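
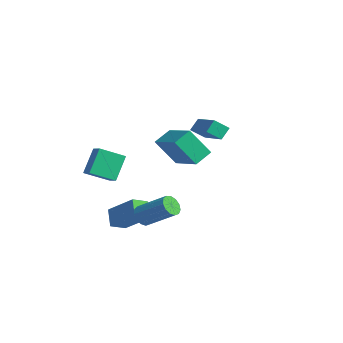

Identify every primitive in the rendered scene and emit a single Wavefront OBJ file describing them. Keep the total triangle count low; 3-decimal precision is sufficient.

v 0.085 -2.841 -2.968
v 0.12 -3.754 -2.562
v 1.577 -2.229 -1.719
v 1.611 -3.142 -1.312
v 0.869 -3.158 -3.748
v 0.903 -4.071 -3.341
v 2.36 -2.546 -2.498
v 2.395 -3.459 -2.092
v -3.565 -3.225 -1.546
v -4.1 -2.303 -0.158
v -3.146 -1.86 -2.291
v -3.681 -0.938 -0.903
v -2.759 -3.282 -1.197
v -3.294 -2.36 0.191
v -2.34 -1.917 -1.942
v -2.875 -0.995 -0.554
v 2.875 -3.281 -1.909
v 3.16 -3.034 -2.451
v 4.509 -2.133 -1.333
v 4.225 -2.379 -0.791
v 2.905 -2.785 -2.344
v 4.254 -1.884 -1.226
v 2.641 -2.694 -2.099
v 3.99 -1.793 -0.981
v 2.451 -2.788 -1.793
v 3.8 -1.887 -0.676
v 2.396 -3.039 -1.524
v 3.745 -2.138 -0.407
v 2.493 -3.367 -1.378
v 3.842 -2.466 -0.26
v 2.712 -3.667 -1.399
v 4.061 -2.766 -0.282
v 2.982 -3.844 -1.583
v 4.331 -2.943 -0.465
v 3.219 -3.843 -1.87
v 4.568 -2.942 -0.752
v 3.346 -3.663 -2.169
v 4.696 -2.762 -1.052
v 3.324 -3.361 -2.386
v 4.674 -2.46 -1.268
v -3.087 3.172 0.373
v -3.247 3.776 1.022
v -2.778 3.937 -0.261
v -2.938 4.54 0.388
v -1.042 2.94 1.092
v -1.202 3.543 1.741
v -0.733 3.704 0.458
v -0.893 4.308 1.107
v 2.232 -1.006 2.512
v 2.039 0.004 3.048
v 0.199 -0.992 1.753
v 0.006 0.018 2.289
v 2.814 -0.078 0.971
v 2.621 0.932 1.507
v 0.781 -0.064 0.212
v 0.588 0.946 0.748
f 2 4 1
f 5 2 1
f 1 4 3
f 3 5 1
f 2 8 4
f 6 2 5
f 6 8 2
f 4 8 3
f 7 5 3
f 3 8 7
f 7 6 5
f 8 6 7
f 10 12 9
f 13 10 9
f 9 12 11
f 11 13 9
f 10 16 12
f 14 10 13
f 14 16 10
f 12 16 11
f 15 13 11
f 11 16 15
f 15 14 13
f 16 14 15
f 18 17 21
f 18 21 19
f 19 21 22
f 19 22 20
f 21 17 23
f 21 23 22
f 22 23 24
f 22 24 20
f 23 17 25
f 23 25 24
f 24 25 26
f 24 26 20
f 25 17 27
f 25 27 26
f 26 27 28
f 26 28 20
f 27 17 29
f 27 29 28
f 28 29 30
f 28 30 20
f 29 17 31
f 29 31 30
f 30 31 32
f 30 32 20
f 31 17 33
f 31 33 32
f 32 33 34
f 32 34 20
f 33 17 35
f 33 35 34
f 34 35 36
f 34 36 20
f 35 17 37
f 35 37 36
f 36 37 38
f 36 38 20
f 37 17 39
f 37 39 38
f 38 39 40
f 38 40 20
f 39 17 18
f 39 18 40
f 40 18 19
f 40 19 20
f 42 44 41
f 45 42 41
f 41 44 43
f 43 45 41
f 42 48 44
f 46 42 45
f 46 48 42
f 44 48 43
f 47 45 43
f 43 48 47
f 47 46 45
f 48 46 47
f 50 52 49
f 53 50 49
f 49 52 51
f 51 53 49
f 50 56 52
f 54 50 53
f 54 56 50
f 52 56 51
f 55 53 51
f 51 56 55
f 55 54 53
f 56 54 55



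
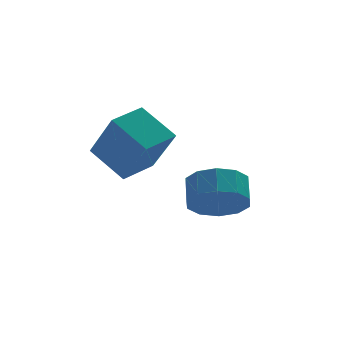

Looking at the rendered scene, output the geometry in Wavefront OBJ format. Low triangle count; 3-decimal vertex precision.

v -3.687 -3.636 -0.843
v -3.263 -4.757 0.695
v -4.481 -2.713 0.05
v -4.057 -3.834 1.588
v -2.643 -2.946 -0.628
v -2.219 -4.067 0.91
v -3.437 -2.023 0.265
v -3.013 -3.144 1.803
v -0.684 -3.112 -2.31
v 0.032 -2.772 -2.903
v 0.2 -2.008 -2.264
v -0.516 -2.348 -1.67
v -0.495 -2.513 -3.075
v -0.327 -1.749 -2.436
v -1.094 -2.483 -2.954
v -0.926 -1.719 -2.315
v -1.536 -2.693 -2.587
v -1.369 -1.929 -1.948
v -1.653 -3.063 -2.114
v -1.486 -2.299 -1.475
v -1.4 -3.452 -1.716
v -1.232 -2.688 -1.077
v -0.873 -3.711 -1.544
v -0.705 -2.947 -0.905
v -0.274 -3.741 -1.665
v -0.106 -2.977 -1.026
v 0.169 -3.531 -2.032
v 0.336 -2.767 -1.393
v 0.286 -3.161 -2.505
v 0.453 -2.397 -1.866
f 2 4 1
f 5 2 1
f 1 4 3
f 3 5 1
f 2 8 4
f 6 2 5
f 6 8 2
f 4 8 3
f 7 5 3
f 3 8 7
f 7 6 5
f 8 6 7
f 10 9 13
f 10 13 11
f 11 13 14
f 11 14 12
f 13 9 15
f 13 15 14
f 14 15 16
f 14 16 12
f 15 9 17
f 15 17 16
f 16 17 18
f 16 18 12
f 17 9 19
f 17 19 18
f 18 19 20
f 18 20 12
f 19 9 21
f 19 21 20
f 20 21 22
f 20 22 12
f 21 9 23
f 21 23 22
f 22 23 24
f 22 24 12
f 23 9 25
f 23 25 24
f 24 25 26
f 24 26 12
f 25 9 27
f 25 27 26
f 26 27 28
f 26 28 12
f 27 9 29
f 27 29 28
f 28 29 30
f 28 30 12
f 29 9 10
f 29 10 30
f 30 10 11
f 30 11 12



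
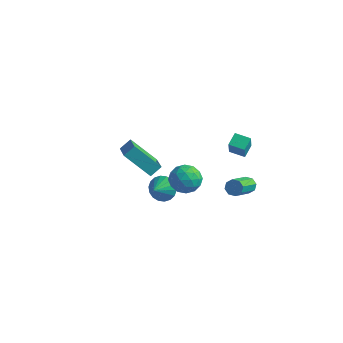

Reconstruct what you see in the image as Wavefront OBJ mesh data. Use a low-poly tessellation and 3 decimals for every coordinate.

v -2.001 2.069 -2.343
v -1.184 1.872 -2.958
v -1.656 0.688 -1.442
v -0.839 0.491 -2.057
v -0.82 1.309 -1.413
v -1.034 2.162 -1.97
v -1.806 0.398 -2.43
v -2.02 1.251 -2.987
v -1.064 0.839 -3.012
v -0.455 1.402 -2.383
v -2.385 1.158 -2.017
v -1.776 1.721 -1.388
v -1.623 2.091 -2.73
v -1.217 0.469 -1.67
v -1.206 0.949 -1.292
v -0.726 0.833 -1.653
v -1.534 2.262 -2.149
v -1.054 2.146 -2.51
v -0.84 1.815 -1.602
v -1.786 0.414 -1.89
v -1.306 0.298 -2.251
v -2.114 1.727 -2.747
v -1.634 1.611 -3.108
v -2 0.745 -2.798
v -1.072 1.369 -3.123
v -0.869 0.557 -2.593
v -1.438 0.502 -2.812
v -1.563 1.004 -3.14
v -0.714 1.699 -2.753
v -0.511 0.888 -2.224
v -0.5 1.369 -1.845
v -0.626 1.87 -2.172
v -0.644 1.092 -2.785
v -2.329 1.672 -2.176
v -2.126 0.861 -1.647
v -2.214 0.69 -2.228
v -2.34 1.191 -2.555
v -1.971 2.003 -1.807
v -1.768 1.191 -1.277
v -1.277 1.556 -1.26
v -1.402 2.058 -1.588
v -2.196 1.468 -1.615
v -0.098 3.768 -0.804
v 0.225 3.197 0.364
v -0.2 4.578 -0.381
v 0.123 4.007 0.788
v 0.857 3.973 -0.968
v 1.18 3.402 0.201
v 0.755 4.783 -0.544
v 1.078 4.212 0.624
v 0.839 4.323 -3.774
v 1.346 4.508 -3.56
v 1.527 2.802 -2.513
v 1.021 2.617 -2.726
v 1.001 4.627 -3.307
v 1.183 2.921 -2.26
v 0.562 4.568 -3.327
v 0.743 2.862 -2.28
v 0.285 4.365 -3.609
v 0.466 2.659 -2.562
v 0.333 4.138 -3.987
v 0.514 2.432 -2.94
v 0.677 4.019 -4.24
v 0.859 2.313 -3.193
v 1.117 4.078 -4.22
v 1.298 2.372 -3.173
v 1.394 4.281 -3.938
v 1.575 2.575 -2.891
v -3.139 1.43 -4.021
v -2.251 1.391 -4.215
v -3.061 0.43 -3.459
v -2.258 1.589 -3.862
v -2.439 1.755 -3.54
v -2.758 1.858 -3.314
v -3.154 1.875 -3.227
v -3.546 1.804 -3.298
v -3.858 1.659 -3.512
v -4.028 1.469 -3.827
v -4.021 1.271 -4.18
v -3.84 1.105 -4.502
v -3.52 1.003 -4.728
v -3.125 0.985 -4.815
v -2.733 1.056 -4.744
v -2.421 1.201 -4.53
v -2.553 -3.351 3.068
v -1.331 -4.633 3.908
v -2.27 -2.753 3.57
v -1.048 -4.035 4.409
v -1.132 -2.885 1.711
v 0.09 -4.167 2.55
v -0.849 -2.287 2.212
v 0.373 -3.569 3.052
f 1 38 17
f 38 12 41
f 17 41 6
f 38 41 17
f 1 17 13
f 17 6 18
f 13 18 2
f 17 18 13
f 1 13 22
f 13 2 23
f 22 23 8
f 13 23 22
f 1 22 34
f 22 8 37
f 34 37 11
f 22 37 34
f 1 34 38
f 34 11 42
f 38 42 12
f 34 42 38
f 2 18 29
f 18 6 32
f 29 32 10
f 18 32 29
f 6 41 19
f 41 12 40
f 19 40 5
f 41 40 19
f 12 42 39
f 42 11 35
f 39 35 3
f 42 35 39
f 11 37 36
f 37 8 24
f 36 24 7
f 37 24 36
f 8 23 28
f 23 2 25
f 28 25 9
f 23 25 28
f 4 30 16
f 30 10 31
f 16 31 5
f 30 31 16
f 4 16 14
f 16 5 15
f 14 15 3
f 16 15 14
f 4 14 21
f 14 3 20
f 21 20 7
f 14 20 21
f 4 21 26
f 21 7 27
f 26 27 9
f 21 27 26
f 4 26 30
f 26 9 33
f 30 33 10
f 26 33 30
f 5 31 19
f 31 10 32
f 19 32 6
f 31 32 19
f 3 15 39
f 15 5 40
f 39 40 12
f 15 40 39
f 7 20 36
f 20 3 35
f 36 35 11
f 20 35 36
f 9 27 28
f 27 7 24
f 28 24 8
f 27 24 28
f 10 33 29
f 33 9 25
f 29 25 2
f 33 25 29
f 44 46 43
f 47 44 43
f 43 46 45
f 45 47 43
f 44 50 46
f 48 44 47
f 48 50 44
f 46 50 45
f 49 47 45
f 45 50 49
f 49 48 47
f 50 48 49
f 52 51 55
f 52 55 53
f 53 55 56
f 53 56 54
f 55 51 57
f 55 57 56
f 56 57 58
f 56 58 54
f 57 51 59
f 57 59 58
f 58 59 60
f 58 60 54
f 59 51 61
f 59 61 60
f 60 61 62
f 60 62 54
f 61 51 63
f 61 63 62
f 62 63 64
f 62 64 54
f 63 51 65
f 63 65 64
f 64 65 66
f 64 66 54
f 65 51 67
f 65 67 66
f 66 67 68
f 66 68 54
f 67 51 52
f 67 52 68
f 68 52 53
f 68 53 54
f 70 69 72
f 70 72 71
f 72 69 73
f 72 73 71
f 73 69 74
f 73 74 71
f 74 69 75
f 74 75 71
f 75 69 76
f 75 76 71
f 76 69 77
f 76 77 71
f 77 69 78
f 77 78 71
f 78 69 79
f 78 79 71
f 79 69 80
f 79 80 71
f 80 69 81
f 80 81 71
f 81 69 82
f 81 82 71
f 82 69 83
f 82 83 71
f 83 69 84
f 83 84 71
f 84 69 70
f 84 70 71
f 86 88 85
f 89 86 85
f 85 88 87
f 87 89 85
f 86 92 88
f 90 86 89
f 90 92 86
f 88 92 87
f 91 89 87
f 87 92 91
f 91 90 89
f 92 90 91



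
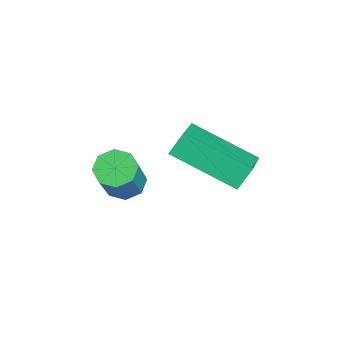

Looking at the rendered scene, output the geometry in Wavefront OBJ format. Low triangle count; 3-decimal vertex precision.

v -4.23 -0.584 -1.249
v -2.931 -0.856 -0.55
v -3.391 1.24 -2.099
v -2.092 0.968 -1.4
v -3.968 -1.008 -1.9
v -2.669 -1.28 -1.201
v -3.129 0.816 -2.75
v -1.83 0.544 -2.051
v -3.789 -2.479 -3.382
v -3.394 -2.013 -3.576
v -2.357 -2.256 -2.052
v -2.751 -2.721 -1.858
v -3.762 -1.845 -3.3
v -2.725 -2.087 -1.775
v -4.145 -2.047 -3.071
v -3.108 -2.29 -1.547
v -4.319 -2.503 -3.025
v -3.282 -2.745 -1.501
v -4.183 -2.944 -3.188
v -3.146 -3.187 -1.664
v -3.815 -3.113 -3.465
v -2.778 -3.355 -1.94
v -3.432 -2.91 -3.693
v -2.395 -3.153 -2.169
v -3.258 -2.455 -3.739
v -2.221 -2.697 -2.215
f 2 4 1
f 5 2 1
f 1 4 3
f 3 5 1
f 2 8 4
f 6 2 5
f 6 8 2
f 4 8 3
f 7 5 3
f 3 8 7
f 7 6 5
f 8 6 7
f 10 9 13
f 10 13 11
f 11 13 14
f 11 14 12
f 13 9 15
f 13 15 14
f 14 15 16
f 14 16 12
f 15 9 17
f 15 17 16
f 16 17 18
f 16 18 12
f 17 9 19
f 17 19 18
f 18 19 20
f 18 20 12
f 19 9 21
f 19 21 20
f 20 21 22
f 20 22 12
f 21 9 23
f 21 23 22
f 22 23 24
f 22 24 12
f 23 9 25
f 23 25 24
f 24 25 26
f 24 26 12
f 25 9 10
f 25 10 26
f 26 10 11
f 26 11 12



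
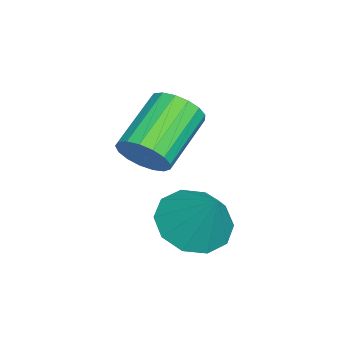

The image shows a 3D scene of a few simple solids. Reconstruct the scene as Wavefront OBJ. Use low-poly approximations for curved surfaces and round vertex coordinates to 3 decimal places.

v 1.208 1.621 -2.035
v 1.604 2.173 -1.768
v 0.167 2.791 -0.918
v -0.228 2.239 -1.185
v 1.479 2.298 -2.069
v 0.043 2.916 -1.219
v 1.293 2.268 -2.363
v -0.144 2.886 -1.513
v 1.087 2.089 -2.581
v -0.35 2.707 -1.732
v 0.908 1.804 -2.675
v -0.528 2.422 -1.825
v 0.799 1.476 -2.622
v -0.638 2.094 -1.772
v 0.783 1.182 -2.434
v -0.653 1.8 -1.584
v 0.865 0.988 -2.155
v -0.572 1.606 -1.305
v 1.025 0.939 -1.848
v -0.411 1.557 -0.999
v 1.228 1.047 -1.585
v -0.209 1.665 -0.735
v 1.426 1.286 -1.424
v -0.011 1.904 -0.574
v 1.574 1.602 -1.403
v 0.137 2.22 -0.553
v 1.638 1.922 -1.527
v 0.201 2.54 -0.677
v 1.641 2.87 -3.866
v 2.329 3.271 -4.454
v 2.339 3.51 -2.614
v 1.869 3.671 -4.402
v 1.322 3.765 -4.145
v 0.897 3.517 -3.782
v 0.756 3.023 -3.451
v 0.953 2.47 -3.278
v 1.413 2.07 -3.33
v 1.96 1.976 -3.587
v 2.386 2.223 -3.951
v 2.527 2.718 -4.282
f 2 1 5
f 2 5 3
f 3 5 6
f 3 6 4
f 5 1 7
f 5 7 6
f 6 7 8
f 6 8 4
f 7 1 9
f 7 9 8
f 8 9 10
f 8 10 4
f 9 1 11
f 9 11 10
f 10 11 12
f 10 12 4
f 11 1 13
f 11 13 12
f 12 13 14
f 12 14 4
f 13 1 15
f 13 15 14
f 14 15 16
f 14 16 4
f 15 1 17
f 15 17 16
f 16 17 18
f 16 18 4
f 17 1 19
f 17 19 18
f 18 19 20
f 18 20 4
f 19 1 21
f 19 21 20
f 20 21 22
f 20 22 4
f 21 1 23
f 21 23 22
f 22 23 24
f 22 24 4
f 23 1 25
f 23 25 24
f 24 25 26
f 24 26 4
f 25 1 27
f 25 27 26
f 26 27 28
f 26 28 4
f 27 1 2
f 27 2 28
f 28 2 3
f 28 3 4
f 30 29 32
f 30 32 31
f 32 29 33
f 32 33 31
f 33 29 34
f 33 34 31
f 34 29 35
f 34 35 31
f 35 29 36
f 35 36 31
f 36 29 37
f 36 37 31
f 37 29 38
f 37 38 31
f 38 29 39
f 38 39 31
f 39 29 40
f 39 40 31
f 40 29 30
f 40 30 31



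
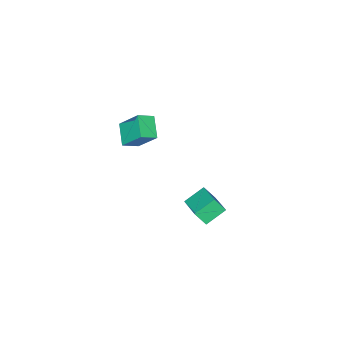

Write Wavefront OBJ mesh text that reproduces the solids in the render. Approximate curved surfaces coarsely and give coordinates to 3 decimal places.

v -3.883 1.632 -2.043
v -3.564 1.174 -1.362
v -2.901 3.314 -1.37
v -2.583 2.856 -0.69
v -2.897 1.324 -2.71
v -2.579 0.866 -2.03
v -1.916 3.006 -2.038
v -1.597 2.548 -1.357
v -0.15 -0.939 3.91
v -0.26 0.202 5.069
v -0.926 -0.684 3.584
v -1.037 0.457 4.743
v 0.437 -0.117 3.157
v 0.326 1.024 4.316
v -0.34 0.138 2.831
v -0.45 1.279 3.99
f 2 4 1
f 5 2 1
f 1 4 3
f 3 5 1
f 2 8 4
f 6 2 5
f 6 8 2
f 4 8 3
f 7 5 3
f 3 8 7
f 7 6 5
f 8 6 7
f 10 12 9
f 13 10 9
f 9 12 11
f 11 13 9
f 10 16 12
f 14 10 13
f 14 16 10
f 12 16 11
f 15 13 11
f 11 16 15
f 15 14 13
f 16 14 15



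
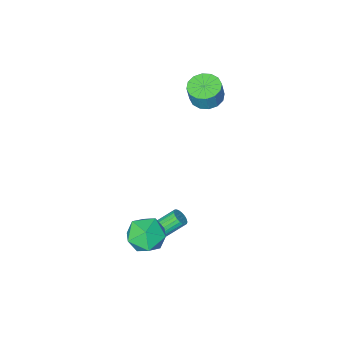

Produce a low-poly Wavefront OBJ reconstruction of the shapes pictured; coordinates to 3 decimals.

v 2.389 0.51 -2.256
v 2.606 0.172 -1.881
v 1.548 0.591 -0.889
v 1.331 0.93 -1.264
v 2.72 0.366 -1.842
v 1.663 0.785 -0.849
v 2.777 0.585 -1.874
v 1.719 1.005 -0.881
v 2.767 0.791 -1.972
v 1.709 1.211 -0.98
v 2.691 0.949 -2.12
v 1.633 1.368 -1.127
v 2.563 1.031 -2.291
v 1.505 1.45 -1.298
v 2.405 1.023 -2.456
v 1.347 1.442 -1.463
v 2.244 0.926 -2.586
v 1.186 1.345 -1.594
v 2.108 0.757 -2.66
v 1.05 1.177 -1.667
v 2.021 0.546 -2.663
v 0.963 0.965 -1.671
v 1.997 0.328 -2.597
v 0.939 0.748 -1.604
v 2.041 0.142 -2.471
v 0.983 0.562 -1.479
v 2.145 0.02 -2.309
v 1.088 0.439 -1.316
v 2.292 -0.018 -2.137
v 1.234 0.402 -1.144
v 2.455 0.036 -1.986
v 1.397 0.455 -0.993
v -3.131 -3.646 3.319
v -2.352 -3.115 3.052
v -2.05 -2.943 4.274
v -2.829 -3.474 4.541
v -2.729 -2.78 3.098
v -2.428 -2.608 4.32
v -3.215 -2.676 3.204
v -2.913 -2.505 4.425
v -3.678 -2.833 3.34
v -3.376 -2.661 4.562
v -3.994 -3.207 3.471
v -3.692 -3.035 4.692
v -4.079 -3.699 3.561
v -3.777 -3.527 4.782
v -3.91 -4.177 3.586
v -3.608 -4.005 4.808
v -3.532 -4.512 3.54
v -3.231 -4.34 4.762
v -3.047 -4.615 3.435
v -2.745 -4.444 4.656
v -2.584 -4.459 3.298
v -2.282 -4.287 4.52
v -2.268 -4.085 3.168
v -1.966 -3.913 4.389
v -2.183 -3.593 3.078
v -1.881 -3.421 4.299
v 2.657 1.461 -1.022
v 3.365 2.23 -1.69
v 4.275 0.87 0.01
v 4.983 1.639 -0.658
v 4.159 2.097 0.149
v 3.16 2.463 -0.489
v 4.48 0.637 -1.191
v 3.481 1.003 -1.829
v 4.492 1.721 -1.795
v 4.293 2.623 -0.967
v 3.347 0.477 -0.713
v 3.148 1.379 0.115
f 2 1 5
f 2 5 3
f 3 5 6
f 3 6 4
f 5 1 7
f 5 7 6
f 6 7 8
f 6 8 4
f 7 1 9
f 7 9 8
f 8 9 10
f 8 10 4
f 9 1 11
f 9 11 10
f 10 11 12
f 10 12 4
f 11 1 13
f 11 13 12
f 12 13 14
f 12 14 4
f 13 1 15
f 13 15 14
f 14 15 16
f 14 16 4
f 15 1 17
f 15 17 16
f 16 17 18
f 16 18 4
f 17 1 19
f 17 19 18
f 18 19 20
f 18 20 4
f 19 1 21
f 19 21 20
f 20 21 22
f 20 22 4
f 21 1 23
f 21 23 22
f 22 23 24
f 22 24 4
f 23 1 25
f 23 25 24
f 24 25 26
f 24 26 4
f 25 1 27
f 25 27 26
f 26 27 28
f 26 28 4
f 27 1 29
f 27 29 28
f 28 29 30
f 28 30 4
f 29 1 31
f 29 31 30
f 30 31 32
f 30 32 4
f 31 1 2
f 31 2 32
f 32 2 3
f 32 3 4
f 34 33 37
f 34 37 35
f 35 37 38
f 35 38 36
f 37 33 39
f 37 39 38
f 38 39 40
f 38 40 36
f 39 33 41
f 39 41 40
f 40 41 42
f 40 42 36
f 41 33 43
f 41 43 42
f 42 43 44
f 42 44 36
f 43 33 45
f 43 45 44
f 44 45 46
f 44 46 36
f 45 33 47
f 45 47 46
f 46 47 48
f 46 48 36
f 47 33 49
f 47 49 48
f 48 49 50
f 48 50 36
f 49 33 51
f 49 51 50
f 50 51 52
f 50 52 36
f 51 33 53
f 51 53 52
f 52 53 54
f 52 54 36
f 53 33 55
f 53 55 54
f 54 55 56
f 54 56 36
f 55 33 57
f 55 57 56
f 56 57 58
f 56 58 36
f 57 33 34
f 57 34 58
f 58 34 35
f 58 35 36
f 59 70 64
f 59 64 60
f 59 60 66
f 59 66 69
f 59 69 70
f 60 64 68
f 64 70 63
f 70 69 61
f 69 66 65
f 66 60 67
f 62 68 63
f 62 63 61
f 62 61 65
f 62 65 67
f 62 67 68
f 63 68 64
f 61 63 70
f 65 61 69
f 67 65 66
f 68 67 60



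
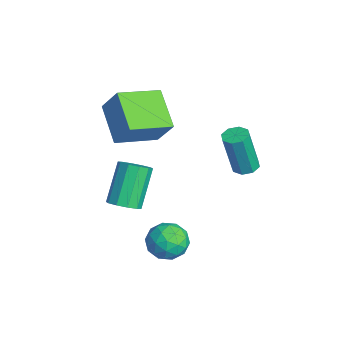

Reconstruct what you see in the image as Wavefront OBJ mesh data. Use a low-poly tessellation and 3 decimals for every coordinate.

v 0.18 2.161 1.599
v 0.712 1.856 1.513
v 0.773 1.354 3.654
v 0.24 1.659 3.741
v 0.78 2.313 1.618
v 0.841 1.812 3.759
v 0.496 2.682 1.712
v 0.557 2.18 3.854
v 0.027 2.745 1.74
v 0.088 2.244 3.882
v -0.353 2.466 1.686
v -0.292 1.964 3.827
v -0.421 2.008 1.581
v -0.36 1.507 3.722
v -0.137 1.64 1.486
v -0.076 1.138 3.628
v 0.332 1.576 1.458
v 0.393 1.075 3.6
v -2.048 -3.033 2.324
v -3.839 -3.2 3.428
v -2.544 -1.034 1.821
v -4.335 -1.201 2.925
v -1.265 -2.499 3.675
v -3.056 -2.666 4.779
v -1.761 -0.5 3.172
v -3.552 -0.667 4.276
v 0.864 -1.296 -1.056
v 1.721 -1.008 -0.657
v 1.659 -2.132 -2.163
v 2.516 -1.844 -1.764
v 1.929 -2.469 -1.274
v 1.437 -1.952 -0.589
v 1.943 -1.188 -2.231
v 1.451 -0.671 -1.546
v 2.388 -0.941 -1.383
v 2.379 -1.733 -0.792
v 1.001 -1.407 -2.028
v 0.992 -2.199 -1.437
v 1.222 -1.079 -0.759
v 2.158 -2.061 -2.061
v 1.812 -2.429 -1.772
v 2.316 -2.259 -1.538
v 1.056 -1.634 -0.719
v 1.559 -1.464 -0.485
v 1.681 -2.323 -0.847
v 1.821 -1.676 -2.335
v 2.324 -1.506 -2.101
v 1.064 -0.881 -1.282
v 1.568 -0.711 -1.048
v 1.699 -0.817 -1.973
v 2.119 -0.87 -0.952
v 2.586 -1.361 -1.603
v 2.249 -0.976 -1.877
v 1.96 -0.672 -1.474
v 2.113 -1.335 -0.604
v 2.581 -1.827 -1.255
v 2.235 -2.194 -0.967
v 1.946 -1.89 -0.564
v 2.505 -1.296 -1.031
v 0.799 -1.313 -1.565
v 1.267 -1.805 -2.216
v 1.434 -1.25 -2.256
v 1.145 -0.946 -1.853
v 0.794 -1.779 -1.217
v 1.261 -2.27 -1.868
v 1.42 -2.468 -1.346
v 1.131 -2.164 -0.943
v 0.875 -1.844 -1.789
v 1.105 -3.282 0.782
v 1.561 -3.668 1.235
v 0.532 -2.944 2.891
v 0.075 -2.558 2.438
v 1.748 -3.249 1.167
v 0.718 -2.525 2.823
v 1.688 -2.842 0.953
v 0.658 -2.119 2.609
v 1.406 -2.604 0.673
v 0.376 -1.88 2.329
v 1.009 -2.624 0.435
v -0.021 -1.9 2.091
v 0.648 -2.896 0.329
v -0.381 -2.172 1.985
v 0.462 -3.315 0.397
v -0.568 -2.591 2.053
v 0.522 -3.721 0.611
v -0.508 -2.998 2.267
v 0.804 -3.96 0.891
v -0.226 -3.236 2.547
v 1.201 -3.94 1.129
v 0.171 -3.216 2.785
f 2 1 5
f 2 5 3
f 3 5 6
f 3 6 4
f 5 1 7
f 5 7 6
f 6 7 8
f 6 8 4
f 7 1 9
f 7 9 8
f 8 9 10
f 8 10 4
f 9 1 11
f 9 11 10
f 10 11 12
f 10 12 4
f 11 1 13
f 11 13 12
f 12 13 14
f 12 14 4
f 13 1 15
f 13 15 14
f 14 15 16
f 14 16 4
f 15 1 17
f 15 17 16
f 16 17 18
f 16 18 4
f 17 1 2
f 17 2 18
f 18 2 3
f 18 3 4
f 20 22 19
f 23 20 19
f 19 22 21
f 21 23 19
f 20 26 22
f 24 20 23
f 24 26 20
f 22 26 21
f 25 23 21
f 21 26 25
f 25 24 23
f 26 24 25
f 27 64 43
f 64 38 67
f 43 67 32
f 64 67 43
f 27 43 39
f 43 32 44
f 39 44 28
f 43 44 39
f 27 39 48
f 39 28 49
f 48 49 34
f 39 49 48
f 27 48 60
f 48 34 63
f 60 63 37
f 48 63 60
f 27 60 64
f 60 37 68
f 64 68 38
f 60 68 64
f 28 44 55
f 44 32 58
f 55 58 36
f 44 58 55
f 32 67 45
f 67 38 66
f 45 66 31
f 67 66 45
f 38 68 65
f 68 37 61
f 65 61 29
f 68 61 65
f 37 63 62
f 63 34 50
f 62 50 33
f 63 50 62
f 34 49 54
f 49 28 51
f 54 51 35
f 49 51 54
f 30 56 42
f 56 36 57
f 42 57 31
f 56 57 42
f 30 42 40
f 42 31 41
f 40 41 29
f 42 41 40
f 30 40 47
f 40 29 46
f 47 46 33
f 40 46 47
f 30 47 52
f 47 33 53
f 52 53 35
f 47 53 52
f 30 52 56
f 52 35 59
f 56 59 36
f 52 59 56
f 31 57 45
f 57 36 58
f 45 58 32
f 57 58 45
f 29 41 65
f 41 31 66
f 65 66 38
f 41 66 65
f 33 46 62
f 46 29 61
f 62 61 37
f 46 61 62
f 35 53 54
f 53 33 50
f 54 50 34
f 53 50 54
f 36 59 55
f 59 35 51
f 55 51 28
f 59 51 55
f 70 69 73
f 70 73 71
f 71 73 74
f 71 74 72
f 73 69 75
f 73 75 74
f 74 75 76
f 74 76 72
f 75 69 77
f 75 77 76
f 76 77 78
f 76 78 72
f 77 69 79
f 77 79 78
f 78 79 80
f 78 80 72
f 79 69 81
f 79 81 80
f 80 81 82
f 80 82 72
f 81 69 83
f 81 83 82
f 82 83 84
f 82 84 72
f 83 69 85
f 83 85 84
f 84 85 86
f 84 86 72
f 85 69 87
f 85 87 86
f 86 87 88
f 86 88 72
f 87 69 89
f 87 89 88
f 88 89 90
f 88 90 72
f 89 69 70
f 89 70 90
f 90 70 71
f 90 71 72



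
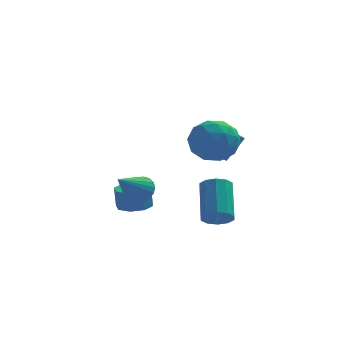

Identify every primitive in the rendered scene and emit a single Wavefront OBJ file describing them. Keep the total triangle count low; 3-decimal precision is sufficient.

v -0.027 -1.253 2.339
v 0.889 -1.358 1.589
v -0.949 -2.662 1.411
v -0.033 -2.767 0.661
v 0.088 -3.094 1.797
v 0.658 -2.223 2.37
v -0.718 -1.797 0.63
v -0.148 -0.926 1.203
v 0.461 -1.695 0.532
v 0.96 -2.496 1.254
v -1.02 -1.524 1.746
v -0.521 -2.325 2.468
v 0.512 -1.182 2.045
v -0.572 -2.838 0.955
v -0.5 -3.03 1.623
v 0.038 -3.092 1.182
v 0.377 -1.69 2.505
v 0.915 -1.752 2.064
v 0.444 -2.772 2.186
v -0.975 -2.268 0.936
v -0.437 -2.33 0.495
v -0.098 -0.928 1.818
v 0.44 -0.99 1.377
v -0.504 -1.248 0.814
v 0.799 -1.442 0.983
v 0.257 -2.27 0.438
v -0.146 -1.7 0.42
v 0.189 -1.188 0.756
v 1.092 -1.913 1.408
v 0.55 -2.741 0.863
v 0.622 -2.933 1.53
v 0.957 -2.421 1.867
v 0.841 -2.111 0.787
v -0.61 -1.279 2.137
v -1.152 -2.107 1.592
v -1.017 -1.599 1.133
v -0.682 -1.087 1.47
v -0.317 -1.75 2.562
v -0.859 -2.578 2.017
v -0.249 -2.832 2.244
v 0.086 -2.32 2.58
v -0.901 -1.909 2.213
v 0.138 -2.01 -3.042
v 0.852 -2.132 -2.846
v 0.735 -0.571 -1.461
v 0.022 -0.45 -1.658
v 0.849 -1.824 -3.193
v 0.732 -0.263 -1.808
v 0.575 -1.588 -3.482
v 0.458 -0.027 -2.097
v 0.134 -1.513 -3.604
v 0.017 0.048 -2.219
v -0.306 -1.628 -3.511
v -0.422 -0.067 -2.126
v -0.575 -1.889 -3.239
v -0.692 -0.328 -1.854
v -0.572 -2.197 -2.892
v -0.689 -0.636 -1.507
v -0.298 -2.433 -2.603
v -0.415 -0.872 -1.218
v 0.143 -2.508 -2.481
v 0.026 -0.947 -1.096
v 0.582 -2.393 -2.574
v 0.466 -0.832 -1.189
v -0.02 -0.048 -0.016
v 0.469 0.049 -0.35
v 1.23 0.384 0.862
v 0.74 0.288 1.196
v 0.284 0.369 -0.322
v 1.045 0.705 0.89
v -0.018 0.53 -0.178
v 0.743 0.866 1.034
v -0.32 0.47 0.028
v 0.441 0.806 1.241
v -0.508 0.213 0.218
v 0.253 0.548 1.43
v -0.51 -0.144 0.318
v 0.251 0.191 1.53
v -0.325 -0.465 0.29
v 0.436 -0.129 1.502
v -0.023 -0.626 0.146
v 0.738 -0.29 1.358
v 0.279 -0.566 -0.061
v 1.04 -0.23 1.152
v 0.467 -0.308 -0.25
v 1.228 0.027 0.962
v -3.82 3.398 -4.478
v -3.121 3.912 -4.413
v -3.201 3.876 -3.276
v -3.9 3.362 -3.342
v -3.69 4.257 -4.442
v -3.769 4.221 -3.305
v -4.335 4.099 -4.492
v -4.414 4.064 -3.356
v -4.678 3.531 -4.534
v -4.758 3.495 -3.398
v -4.519 2.884 -4.544
v -4.599 2.848 -3.407
v -3.951 2.539 -4.515
v -4.03 2.503 -3.378
v -3.306 2.696 -4.464
v -3.385 2.661 -3.328
v -2.962 3.265 -4.422
v -3.042 3.229 -3.286
v -3.249 -1.321 -1.683
v -2.623 -1.325 -1.234
v -4.051 -2.699 -0.577
v -2.806 -1.105 -1.091
v -3.065 -0.921 -1.051
v -3.356 -0.807 -1.12
v -3.629 -0.782 -1.286
v -3.836 -0.849 -1.52
v -3.941 -0.999 -1.783
v -3.927 -1.204 -2.029
v -3.795 -1.429 -2.214
v -3.569 -1.636 -2.308
v -3.288 -1.788 -2.293
v -3 -1.86 -2.173
v -2.755 -1.838 -1.968
v -2.595 -1.727 -1.714
v -2.549 -1.545 -1.454
f 1 38 17
f 38 12 41
f 17 41 6
f 38 41 17
f 1 17 13
f 17 6 18
f 13 18 2
f 17 18 13
f 1 13 22
f 13 2 23
f 22 23 8
f 13 23 22
f 1 22 34
f 22 8 37
f 34 37 11
f 22 37 34
f 1 34 38
f 34 11 42
f 38 42 12
f 34 42 38
f 2 18 29
f 18 6 32
f 29 32 10
f 18 32 29
f 6 41 19
f 41 12 40
f 19 40 5
f 41 40 19
f 12 42 39
f 42 11 35
f 39 35 3
f 42 35 39
f 11 37 36
f 37 8 24
f 36 24 7
f 37 24 36
f 8 23 28
f 23 2 25
f 28 25 9
f 23 25 28
f 4 30 16
f 30 10 31
f 16 31 5
f 30 31 16
f 4 16 14
f 16 5 15
f 14 15 3
f 16 15 14
f 4 14 21
f 14 3 20
f 21 20 7
f 14 20 21
f 4 21 26
f 21 7 27
f 26 27 9
f 21 27 26
f 4 26 30
f 26 9 33
f 30 33 10
f 26 33 30
f 5 31 19
f 31 10 32
f 19 32 6
f 31 32 19
f 3 15 39
f 15 5 40
f 39 40 12
f 15 40 39
f 7 20 36
f 20 3 35
f 36 35 11
f 20 35 36
f 9 27 28
f 27 7 24
f 28 24 8
f 27 24 28
f 10 33 29
f 33 9 25
f 29 25 2
f 33 25 29
f 44 43 47
f 44 47 45
f 45 47 48
f 45 48 46
f 47 43 49
f 47 49 48
f 48 49 50
f 48 50 46
f 49 43 51
f 49 51 50
f 50 51 52
f 50 52 46
f 51 43 53
f 51 53 52
f 52 53 54
f 52 54 46
f 53 43 55
f 53 55 54
f 54 55 56
f 54 56 46
f 55 43 57
f 55 57 56
f 56 57 58
f 56 58 46
f 57 43 59
f 57 59 58
f 58 59 60
f 58 60 46
f 59 43 61
f 59 61 60
f 60 61 62
f 60 62 46
f 61 43 63
f 61 63 62
f 62 63 64
f 62 64 46
f 63 43 44
f 63 44 64
f 64 44 45
f 64 45 46
f 66 65 69
f 66 69 67
f 67 69 70
f 67 70 68
f 69 65 71
f 69 71 70
f 70 71 72
f 70 72 68
f 71 65 73
f 71 73 72
f 72 73 74
f 72 74 68
f 73 65 75
f 73 75 74
f 74 75 76
f 74 76 68
f 75 65 77
f 75 77 76
f 76 77 78
f 76 78 68
f 77 65 79
f 77 79 78
f 78 79 80
f 78 80 68
f 79 65 81
f 79 81 80
f 80 81 82
f 80 82 68
f 81 65 83
f 81 83 82
f 82 83 84
f 82 84 68
f 83 65 85
f 83 85 84
f 84 85 86
f 84 86 68
f 85 65 66
f 85 66 86
f 86 66 67
f 86 67 68
f 88 87 91
f 88 91 89
f 89 91 92
f 89 92 90
f 91 87 93
f 91 93 92
f 92 93 94
f 92 94 90
f 93 87 95
f 93 95 94
f 94 95 96
f 94 96 90
f 95 87 97
f 95 97 96
f 96 97 98
f 96 98 90
f 97 87 99
f 97 99 98
f 98 99 100
f 98 100 90
f 99 87 101
f 99 101 100
f 100 101 102
f 100 102 90
f 101 87 103
f 101 103 102
f 102 103 104
f 102 104 90
f 103 87 88
f 103 88 104
f 104 88 89
f 104 89 90
f 106 105 108
f 106 108 107
f 108 105 109
f 108 109 107
f 109 105 110
f 109 110 107
f 110 105 111
f 110 111 107
f 111 105 112
f 111 112 107
f 112 105 113
f 112 113 107
f 113 105 114
f 113 114 107
f 114 105 115
f 114 115 107
f 115 105 116
f 115 116 107
f 116 105 117
f 116 117 107
f 117 105 118
f 117 118 107
f 118 105 119
f 118 119 107
f 119 105 120
f 119 120 107
f 120 105 121
f 120 121 107
f 121 105 106
f 121 106 107



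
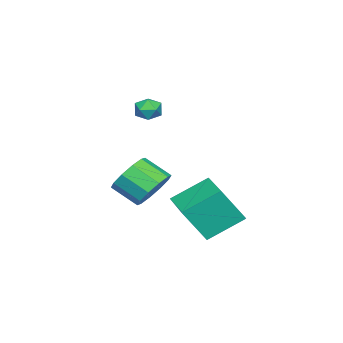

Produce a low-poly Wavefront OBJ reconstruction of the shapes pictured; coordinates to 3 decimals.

v -3.421 -1.998 -3.147
v -2.41 -2.145 -3.431
v -2.349 -3.33 -2.597
v -3.359 -3.182 -2.313
v -2.417 -1.768 -2.895
v -2.356 -2.953 -2.061
v -2.807 -1.479 -2.456
v -2.746 -2.664 -1.621
v -3.432 -1.388 -2.28
v -3.37 -2.572 -1.446
v -4.052 -1.53 -2.436
v -3.991 -2.714 -1.602
v -4.431 -1.85 -2.863
v -4.37 -3.035 -2.029
v -4.424 -2.227 -3.399
v -4.363 -3.412 -2.565
v -4.034 -2.516 -3.839
v -3.973 -3.701 -3.004
v -3.41 -2.608 -4.014
v -3.348 -3.792 -3.18
v -2.789 -2.466 -3.858
v -2.728 -3.65 -3.024
v -4.015 -2.191 1.264
v -3.701 -1.816 1.71
v -3.099 -2.704 1.05
v -2.785 -2.329 1.496
v -3.229 -2.778 1.695
v -3.796 -2.461 1.827
v -3.004 -2.059 0.933
v -3.571 -1.742 1.065
v -3.076 -1.734 1.506
v -3.215 -2.179 1.977
v -3.585 -2.341 0.783
v -3.724 -2.786 1.254
v -4.319 1.137 -3.743
v -3.674 0.331 -2.147
v -2.718 2.433 -3.736
v -2.073 1.628 -2.14
v -3.307 -0.108 -4.78
v -2.662 -0.913 -3.184
v -1.706 1.189 -4.773
v -1.061 0.383 -3.177
f 2 1 5
f 2 5 3
f 3 5 6
f 3 6 4
f 5 1 7
f 5 7 6
f 6 7 8
f 6 8 4
f 7 1 9
f 7 9 8
f 8 9 10
f 8 10 4
f 9 1 11
f 9 11 10
f 10 11 12
f 10 12 4
f 11 1 13
f 11 13 12
f 12 13 14
f 12 14 4
f 13 1 15
f 13 15 14
f 14 15 16
f 14 16 4
f 15 1 17
f 15 17 16
f 16 17 18
f 16 18 4
f 17 1 19
f 17 19 18
f 18 19 20
f 18 20 4
f 19 1 21
f 19 21 20
f 20 21 22
f 20 22 4
f 21 1 2
f 21 2 22
f 22 2 3
f 22 3 4
f 23 34 28
f 23 28 24
f 23 24 30
f 23 30 33
f 23 33 34
f 24 28 32
f 28 34 27
f 34 33 25
f 33 30 29
f 30 24 31
f 26 32 27
f 26 27 25
f 26 25 29
f 26 29 31
f 26 31 32
f 27 32 28
f 25 27 34
f 29 25 33
f 31 29 30
f 32 31 24
f 36 38 35
f 39 36 35
f 35 38 37
f 37 39 35
f 36 42 38
f 40 36 39
f 40 42 36
f 38 42 37
f 41 39 37
f 37 42 41
f 41 40 39
f 42 40 41



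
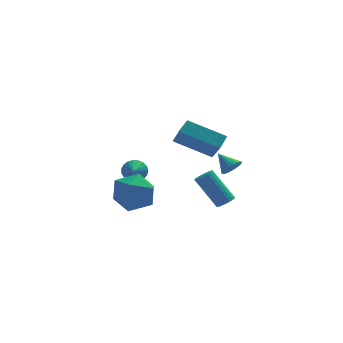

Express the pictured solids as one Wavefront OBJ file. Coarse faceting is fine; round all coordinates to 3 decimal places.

v 0.577 -3.327 0.072
v 0.951 -3.458 0.524
v 0.043 -2.593 0.728
v 1.07 -3.27 0.41
v 1.104 -3.092 0.239
v 1.047 -2.955 0.038
v 0.909 -2.882 -0.156
v 0.713 -2.886 -0.311
v 0.494 -2.966 -0.4
v 0.29 -3.109 -0.407
v 0.135 -3.289 -0.331
v 0.056 -3.476 -0.185
v 0.068 -3.637 0.005
v 0.168 -3.745 0.207
v 0.339 -3.78 0.385
v 0.55 -3.737 0.51
v 0.767 -3.623 0.559
v -4.794 -1.484 -2.351
v -3.938 -0.953 -1.644
v -3.982 -3.267 -1.996
v -3.126 -2.736 -1.289
v -4.298 -2.77 -0.915
v -4.799 -1.669 -1.135
v -3.121 -2.551 -2.505
v -3.622 -1.45 -2.725
v -2.904 -1.613 -1.74
v -3.631 -1.748 -0.757
v -4.289 -2.472 -2.883
v -5.016 -2.607 -1.9
v -1.905 -3.208 2.636
v -1.452 -2.627 3.099
v -2.073 -2.219 1.561
v -1.62 -1.638 2.025
v -0.12 -3.882 1.735
v 0.333 -3.301 2.199
v -0.288 -2.893 0.661
v 0.165 -2.312 1.124
v -3.472 0.74 -1.824
v -3.011 0.885 -1.36
v -3.688 -0.2 -1.316
v -3.241 0.997 -1.251
v -3.511 1.065 -1.24
v -3.775 1.077 -1.331
v -3.985 1.03 -1.507
v -4.107 0.933 -1.738
v -4.119 0.803 -1.984
v -4.019 0.661 -2.202
v -3.825 0.533 -2.355
v -3.569 0.441 -2.416
v -3.296 0.401 -2.375
v -3.054 0.419 -2.239
v -2.884 0.492 -2.031
v -2.816 0.609 -1.787
v -2.861 0.747 -1.55
v 1.243 1.18 -4.744
v 1.663 1.037 -4.418
v 0.656 1.837 -2.77
v 0.237 1.98 -3.096
v 1.722 1.234 -4.478
v 0.715 2.034 -2.83
v 1.708 1.424 -4.578
v 0.701 2.223 -2.931
v 1.623 1.576 -4.704
v 0.616 2.376 -3.056
v 1.481 1.668 -4.835
v 0.474 2.467 -3.188
v 1.302 1.685 -4.953
v 0.296 2.485 -3.305
v 1.115 1.626 -5.039
v 0.108 2.426 -3.391
v 0.947 1.499 -5.08
v -0.06 2.299 -3.432
v 0.824 1.323 -5.07
v -0.183 2.123 -3.422
v 0.765 1.126 -5.01
v -0.242 1.926 -3.362
v 0.779 0.937 -4.909
v -0.228 1.736 -3.262
v 0.864 0.784 -4.784
v -0.143 1.584 -3.136
v 1.006 0.693 -4.652
v -0.001 1.492 -3.005
v 1.184 0.675 -4.535
v 0.178 1.475 -2.887
v 1.372 0.734 -4.449
v 0.365 1.534 -2.801
v 1.54 0.861 -4.408
v 0.533 1.661 -2.76
f 2 1 4
f 2 4 3
f 4 1 5
f 4 5 3
f 5 1 6
f 5 6 3
f 6 1 7
f 6 7 3
f 7 1 8
f 7 8 3
f 8 1 9
f 8 9 3
f 9 1 10
f 9 10 3
f 10 1 11
f 10 11 3
f 11 1 12
f 11 12 3
f 12 1 13
f 12 13 3
f 13 1 14
f 13 14 3
f 14 1 15
f 14 15 3
f 15 1 16
f 15 16 3
f 16 1 17
f 16 17 3
f 17 1 2
f 17 2 3
f 18 29 23
f 18 23 19
f 18 19 25
f 18 25 28
f 18 28 29
f 19 23 27
f 23 29 22
f 29 28 20
f 28 25 24
f 25 19 26
f 21 27 22
f 21 22 20
f 21 20 24
f 21 24 26
f 21 26 27
f 22 27 23
f 20 22 29
f 24 20 28
f 26 24 25
f 27 26 19
f 31 33 30
f 34 31 30
f 30 33 32
f 32 34 30
f 31 37 33
f 35 31 34
f 35 37 31
f 33 37 32
f 36 34 32
f 32 37 36
f 36 35 34
f 37 35 36
f 39 38 41
f 39 41 40
f 41 38 42
f 41 42 40
f 42 38 43
f 42 43 40
f 43 38 44
f 43 44 40
f 44 38 45
f 44 45 40
f 45 38 46
f 45 46 40
f 46 38 47
f 46 47 40
f 47 38 48
f 47 48 40
f 48 38 49
f 48 49 40
f 49 38 50
f 49 50 40
f 50 38 51
f 50 51 40
f 51 38 52
f 51 52 40
f 52 38 53
f 52 53 40
f 53 38 54
f 53 54 40
f 54 38 39
f 54 39 40
f 56 55 59
f 56 59 57
f 57 59 60
f 57 60 58
f 59 55 61
f 59 61 60
f 60 61 62
f 60 62 58
f 61 55 63
f 61 63 62
f 62 63 64
f 62 64 58
f 63 55 65
f 63 65 64
f 64 65 66
f 64 66 58
f 65 55 67
f 65 67 66
f 66 67 68
f 66 68 58
f 67 55 69
f 67 69 68
f 68 69 70
f 68 70 58
f 69 55 71
f 69 71 70
f 70 71 72
f 70 72 58
f 71 55 73
f 71 73 72
f 72 73 74
f 72 74 58
f 73 55 75
f 73 75 74
f 74 75 76
f 74 76 58
f 75 55 77
f 75 77 76
f 76 77 78
f 76 78 58
f 77 55 79
f 77 79 78
f 78 79 80
f 78 80 58
f 79 55 81
f 79 81 80
f 80 81 82
f 80 82 58
f 81 55 83
f 81 83 82
f 82 83 84
f 82 84 58
f 83 55 85
f 83 85 84
f 84 85 86
f 84 86 58
f 85 55 87
f 85 87 86
f 86 87 88
f 86 88 58
f 87 55 56
f 87 56 88
f 88 56 57
f 88 57 58



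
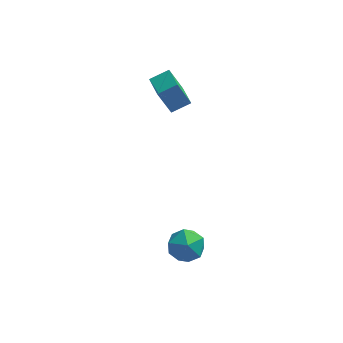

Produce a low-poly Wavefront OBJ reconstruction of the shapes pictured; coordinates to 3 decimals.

v -3.422 2.714 2.309
v -4.132 2.569 4.022
v -3.904 4.058 2.224
v -4.613 3.913 3.937
v -2.407 3.107 2.763
v -3.116 2.962 4.476
v -2.888 4.451 2.678
v -3.598 4.306 4.391
v -2.104 -2.171 -2.807
v -1.584 -3.056 -2.347
v -3.336 -3.284 -3.553
v -2.816 -4.169 -3.093
v -3.362 -3.435 -2.439
v -2.6 -2.747 -1.977
v -2.32 -3.593 -3.923
v -1.558 -2.905 -3.461
v -1.717 -3.935 -3.037
v -2.361 -3.837 -2.119
v -2.559 -2.503 -3.781
v -3.203 -2.405 -2.863
f 2 4 1
f 5 2 1
f 1 4 3
f 3 5 1
f 2 8 4
f 6 2 5
f 6 8 2
f 4 8 3
f 7 5 3
f 3 8 7
f 7 6 5
f 8 6 7
f 9 20 14
f 9 14 10
f 9 10 16
f 9 16 19
f 9 19 20
f 10 14 18
f 14 20 13
f 20 19 11
f 19 16 15
f 16 10 17
f 12 18 13
f 12 13 11
f 12 11 15
f 12 15 17
f 12 17 18
f 13 18 14
f 11 13 20
f 15 11 19
f 17 15 16
f 18 17 10



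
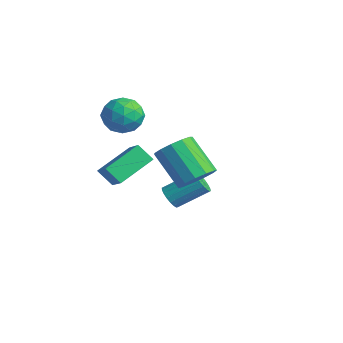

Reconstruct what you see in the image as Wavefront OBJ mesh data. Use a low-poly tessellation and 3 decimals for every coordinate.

v 3.15 1.487 0.071
v 3.826 1.486 0.766
v 2.327 1.212 2.225
v 1.65 1.213 1.529
v 3.67 2.006 0.703
v 2.171 1.732 2.162
v 3.349 2.362 0.44
v 1.85 2.088 1.899
v 2.965 2.439 0.059
v 1.465 2.165 1.518
v 2.639 2.214 -0.318
v 1.139 1.94 1.141
v 2.475 1.759 -0.572
v 0.976 1.485 0.887
v 2.526 1.217 -0.621
v 1.026 0.943 0.838
v 2.775 0.761 -0.451
v 1.275 0.487 1.007
v 3.142 0.535 -0.116
v 1.643 0.261 1.343
v 3.512 0.612 0.279
v 2.013 0.338 1.738
v 3.767 0.967 0.608
v 2.268 0.692 2.067
v -1.495 1.214 2.936
v -0.601 1.061 2.404
v -2.259 0.019 1.996
v -1.365 -0.134 1.464
v -1.433 -0.422 2.473
v -0.961 0.316 3.054
v -1.899 0.764 1.346
v -1.427 1.502 1.927
v -0.851 0.782 1.422
v -0.562 0.049 2.118
v -2.298 1.031 2.282
v -2.009 0.298 2.978
v -0.981 1.242 2.753
v -1.879 -0.162 1.647
v -1.919 -0.331 2.241
v -1.393 -0.422 1.928
v -1.192 0.805 3.135
v -0.667 0.715 2.822
v -1.156 -0.157 2.863
v -2.193 0.365 1.578
v -1.668 0.275 1.265
v -1.467 1.502 2.472
v -0.941 1.411 2.159
v -1.704 1.237 1.537
v -0.602 0.988 1.862
v -1.051 0.286 1.31
v -1.366 0.814 1.24
v -1.088 1.248 1.582
v -0.433 0.558 2.272
v -0.882 -0.145 1.72
v -0.922 -0.314 2.313
v -0.644 0.12 2.654
v -0.58 0.394 1.694
v -1.978 1.225 2.68
v -2.427 0.522 2.128
v -2.216 0.96 1.746
v -1.938 1.394 2.087
v -1.809 0.794 3.09
v -2.258 0.092 2.538
v -1.772 -0.168 2.818
v -1.494 0.266 3.16
v -2.28 0.686 2.706
v -1.661 0.087 -2.302
v -2.279 -0.333 -1.537
v -1.863 1.931 -1.455
v -2.481 1.512 -0.689
v -0.519 -0.152 -1.511
v -1.137 -0.571 -0.745
v -0.721 1.693 -0.663
v -1.339 1.273 0.102
v -1.058 2.779 -3.731
v -0.654 2.349 -3.412
v 0.022 3.712 -2.431
v -0.382 4.141 -2.749
v -0.489 2.435 -3.645
v 0.187 3.798 -2.664
v -0.437 2.589 -3.895
v 0.239 3.952 -2.914
v -0.507 2.781 -4.113
v 0.168 4.143 -3.131
v -0.687 2.972 -4.254
v -0.012 4.335 -3.273
v -0.94 3.125 -4.292
v -0.265 4.487 -3.311
v -1.217 3.209 -4.219
v -0.541 4.572 -3.238
v -1.462 3.208 -4.049
v -0.786 4.571 -3.068
v -1.627 3.122 -3.816
v -0.951 4.485 -2.835
v -1.679 2.968 -3.566
v -1.003 4.331 -2.585
v -1.608 2.777 -3.349
v -0.933 4.139 -2.367
v -1.428 2.585 -3.207
v -0.753 3.948 -2.226
v -1.175 2.433 -3.169
v -0.5 3.795 -2.188
v -0.899 2.348 -3.242
v -0.223 3.711 -2.261
f 2 1 5
f 2 5 3
f 3 5 6
f 3 6 4
f 5 1 7
f 5 7 6
f 6 7 8
f 6 8 4
f 7 1 9
f 7 9 8
f 8 9 10
f 8 10 4
f 9 1 11
f 9 11 10
f 10 11 12
f 10 12 4
f 11 1 13
f 11 13 12
f 12 13 14
f 12 14 4
f 13 1 15
f 13 15 14
f 14 15 16
f 14 16 4
f 15 1 17
f 15 17 16
f 16 17 18
f 16 18 4
f 17 1 19
f 17 19 18
f 18 19 20
f 18 20 4
f 19 1 21
f 19 21 20
f 20 21 22
f 20 22 4
f 21 1 23
f 21 23 22
f 22 23 24
f 22 24 4
f 23 1 2
f 23 2 24
f 24 2 3
f 24 3 4
f 25 62 41
f 62 36 65
f 41 65 30
f 62 65 41
f 25 41 37
f 41 30 42
f 37 42 26
f 41 42 37
f 25 37 46
f 37 26 47
f 46 47 32
f 37 47 46
f 25 46 58
f 46 32 61
f 58 61 35
f 46 61 58
f 25 58 62
f 58 35 66
f 62 66 36
f 58 66 62
f 26 42 53
f 42 30 56
f 53 56 34
f 42 56 53
f 30 65 43
f 65 36 64
f 43 64 29
f 65 64 43
f 36 66 63
f 66 35 59
f 63 59 27
f 66 59 63
f 35 61 60
f 61 32 48
f 60 48 31
f 61 48 60
f 32 47 52
f 47 26 49
f 52 49 33
f 47 49 52
f 28 54 40
f 54 34 55
f 40 55 29
f 54 55 40
f 28 40 38
f 40 29 39
f 38 39 27
f 40 39 38
f 28 38 45
f 38 27 44
f 45 44 31
f 38 44 45
f 28 45 50
f 45 31 51
f 50 51 33
f 45 51 50
f 28 50 54
f 50 33 57
f 54 57 34
f 50 57 54
f 29 55 43
f 55 34 56
f 43 56 30
f 55 56 43
f 27 39 63
f 39 29 64
f 63 64 36
f 39 64 63
f 31 44 60
f 44 27 59
f 60 59 35
f 44 59 60
f 33 51 52
f 51 31 48
f 52 48 32
f 51 48 52
f 34 57 53
f 57 33 49
f 53 49 26
f 57 49 53
f 68 70 67
f 71 68 67
f 67 70 69
f 69 71 67
f 68 74 70
f 72 68 71
f 72 74 68
f 70 74 69
f 73 71 69
f 69 74 73
f 73 72 71
f 74 72 73
f 76 75 79
f 76 79 77
f 77 79 80
f 77 80 78
f 79 75 81
f 79 81 80
f 80 81 82
f 80 82 78
f 81 75 83
f 81 83 82
f 82 83 84
f 82 84 78
f 83 75 85
f 83 85 84
f 84 85 86
f 84 86 78
f 85 75 87
f 85 87 86
f 86 87 88
f 86 88 78
f 87 75 89
f 87 89 88
f 88 89 90
f 88 90 78
f 89 75 91
f 89 91 90
f 90 91 92
f 90 92 78
f 91 75 93
f 91 93 92
f 92 93 94
f 92 94 78
f 93 75 95
f 93 95 94
f 94 95 96
f 94 96 78
f 95 75 97
f 95 97 96
f 96 97 98
f 96 98 78
f 97 75 99
f 97 99 98
f 98 99 100
f 98 100 78
f 99 75 101
f 99 101 100
f 100 101 102
f 100 102 78
f 101 75 103
f 101 103 102
f 102 103 104
f 102 104 78
f 103 75 76
f 103 76 104
f 104 76 77
f 104 77 78



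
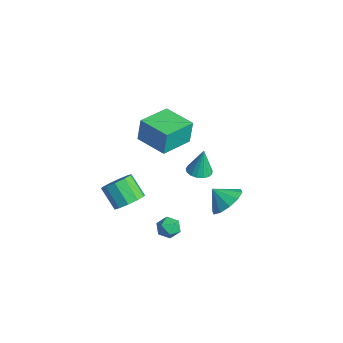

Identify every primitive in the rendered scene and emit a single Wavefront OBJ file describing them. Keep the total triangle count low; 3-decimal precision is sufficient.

v -1.363 1.721 -3.932
v -0.667 1.964 -3.212
v -1.957 1.159 -3.168
v -1.11 2.421 -3.22
v -1.649 2.611 -3.5
v -2.079 2.461 -3.945
v -2.235 2.029 -4.385
v -2.058 1.479 -4.652
v -1.615 1.021 -4.644
v -1.076 0.832 -4.364
v -0.646 0.982 -3.919
v -0.49 1.414 -3.479
v -2.176 -3.233 -2.704
v -1.597 -3.052 -2.094
v -2.545 -3.346 -1.107
v -3.124 -3.527 -1.716
v -1.858 -2.604 -2.211
v -2.806 -2.898 -1.223
v -2.241 -2.396 -2.516
v -3.188 -2.691 -1.528
v -2.599 -2.508 -2.893
v -3.546 -2.803 -1.905
v -2.795 -2.896 -3.197
v -3.743 -3.191 -2.21
v -2.755 -3.414 -3.313
v -3.703 -3.708 -2.326
v -2.494 -3.862 -3.197
v -3.442 -4.156 -2.209
v -2.112 -4.069 -2.892
v -3.059 -4.364 -1.904
v -1.754 -3.957 -2.515
v -2.701 -4.252 -1.527
v -1.557 -3.569 -2.21
v -2.505 -3.864 -1.223
v -3.438 1.153 -2.916
v -2.882 0.747 -2.868
v -3.402 1.387 -1.364
v -2.756 1.048 -2.916
v -2.787 1.374 -2.965
v -2.966 1.648 -3.002
v -3.254 1.809 -3.02
v -3.584 1.82 -3.014
v -3.881 1.678 -2.985
v -4.076 1.415 -2.941
v -4.125 1.092 -2.891
v -4.017 0.783 -2.846
v -3.776 0.559 -2.818
v -3.458 0.471 -2.812
v -3.135 0.539 -2.83
v -0.306 -1.461 -3.287
v 0.27 -1.629 -3.592
v -0.65 -2.491 -3.368
v -0.074 -2.659 -3.673
v -0.073 -2.491 -3.021
v 0.14 -1.854 -2.971
v -0.52 -2.266 -3.989
v -0.307 -1.629 -3.939
v 0.138 -2.127 -4.026
v 0.414 -2.266 -3.428
v -0.794 -1.854 -3.532
v -0.518 -1.993 -2.934
v -2.024 -2.832 2.224
v -2.021 -2.663 3.553
v -2.696 -1.154 2.012
v -2.693 -0.984 3.341
v -0.407 -2.196 2.139
v -0.404 -2.026 3.468
v -1.079 -0.517 1.927
v -1.076 -0.348 3.256
f 2 1 4
f 2 4 3
f 4 1 5
f 4 5 3
f 5 1 6
f 5 6 3
f 6 1 7
f 6 7 3
f 7 1 8
f 7 8 3
f 8 1 9
f 8 9 3
f 9 1 10
f 9 10 3
f 10 1 11
f 10 11 3
f 11 1 12
f 11 12 3
f 12 1 2
f 12 2 3
f 14 13 17
f 14 17 15
f 15 17 18
f 15 18 16
f 17 13 19
f 17 19 18
f 18 19 20
f 18 20 16
f 19 13 21
f 19 21 20
f 20 21 22
f 20 22 16
f 21 13 23
f 21 23 22
f 22 23 24
f 22 24 16
f 23 13 25
f 23 25 24
f 24 25 26
f 24 26 16
f 25 13 27
f 25 27 26
f 26 27 28
f 26 28 16
f 27 13 29
f 27 29 28
f 28 29 30
f 28 30 16
f 29 13 31
f 29 31 30
f 30 31 32
f 30 32 16
f 31 13 33
f 31 33 32
f 32 33 34
f 32 34 16
f 33 13 14
f 33 14 34
f 34 14 15
f 34 15 16
f 36 35 38
f 36 38 37
f 38 35 39
f 38 39 37
f 39 35 40
f 39 40 37
f 40 35 41
f 40 41 37
f 41 35 42
f 41 42 37
f 42 35 43
f 42 43 37
f 43 35 44
f 43 44 37
f 44 35 45
f 44 45 37
f 45 35 46
f 45 46 37
f 46 35 47
f 46 47 37
f 47 35 48
f 47 48 37
f 48 35 49
f 48 49 37
f 49 35 36
f 49 36 37
f 50 61 55
f 50 55 51
f 50 51 57
f 50 57 60
f 50 60 61
f 51 55 59
f 55 61 54
f 61 60 52
f 60 57 56
f 57 51 58
f 53 59 54
f 53 54 52
f 53 52 56
f 53 56 58
f 53 58 59
f 54 59 55
f 52 54 61
f 56 52 60
f 58 56 57
f 59 58 51
f 63 65 62
f 66 63 62
f 62 65 64
f 64 66 62
f 63 69 65
f 67 63 66
f 67 69 63
f 65 69 64
f 68 66 64
f 64 69 68
f 68 67 66
f 69 67 68



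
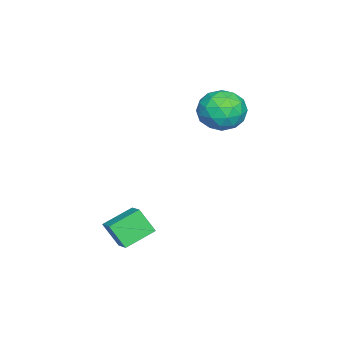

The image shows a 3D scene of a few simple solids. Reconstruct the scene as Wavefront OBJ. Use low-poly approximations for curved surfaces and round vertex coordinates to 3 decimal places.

v 2.02 -2.946 -3.873
v 1.944 -3.629 -2.841
v 1.037 -2.048 -3.352
v 0.96 -2.731 -2.32
v 2.7 -2.429 -3.48
v 2.623 -3.112 -2.448
v 1.716 -1.531 -2.959
v 1.64 -2.214 -1.927
v -3.115 0.629 2.184
v -2.044 0.48 2.257
v -3.236 -0.76 1.123
v -2.165 -0.909 1.196
v -2.797 -1.09 2.057
v -2.722 -0.231 2.713
v -2.558 -0.049 0.667
v -2.483 0.81 1.323
v -1.7 0.061 1.319
v -1.848 -0.582 2.178
v -3.432 0.302 1.202
v -3.58 -0.341 2.061
v -2.569 0.677 2.314
v -2.711 -0.957 1.066
v -3.082 -1.063 1.573
v -2.453 -1.15 1.615
v -2.967 0.259 2.582
v -2.338 0.171 2.624
v -2.78 -0.751 2.507
v -2.942 -0.451 0.756
v -2.313 -0.539 0.798
v -2.827 0.87 1.765
v -2.198 0.783 1.807
v -2.5 0.471 0.873
v -1.738 0.343 1.805
v -1.809 -0.474 1.182
v -2.04 0.032 0.871
v -1.996 0.536 1.256
v -1.824 -0.035 2.31
v -1.895 -0.852 1.686
v -2.267 -0.958 2.193
v -2.223 -0.453 2.578
v -1.622 -0.281 1.759
v -3.385 0.572 1.694
v -3.456 -0.245 1.07
v -3.057 0.173 0.802
v -3.013 0.678 1.187
v -3.471 0.194 2.198
v -3.542 -0.623 1.575
v -3.284 -0.816 2.124
v -3.24 -0.312 2.509
v -3.658 0.001 1.621
f 2 4 1
f 5 2 1
f 1 4 3
f 3 5 1
f 2 8 4
f 6 2 5
f 6 8 2
f 4 8 3
f 7 5 3
f 3 8 7
f 7 6 5
f 8 6 7
f 9 46 25
f 46 20 49
f 25 49 14
f 46 49 25
f 9 25 21
f 25 14 26
f 21 26 10
f 25 26 21
f 9 21 30
f 21 10 31
f 30 31 16
f 21 31 30
f 9 30 42
f 30 16 45
f 42 45 19
f 30 45 42
f 9 42 46
f 42 19 50
f 46 50 20
f 42 50 46
f 10 26 37
f 26 14 40
f 37 40 18
f 26 40 37
f 14 49 27
f 49 20 48
f 27 48 13
f 49 48 27
f 20 50 47
f 50 19 43
f 47 43 11
f 50 43 47
f 19 45 44
f 45 16 32
f 44 32 15
f 45 32 44
f 16 31 36
f 31 10 33
f 36 33 17
f 31 33 36
f 12 38 24
f 38 18 39
f 24 39 13
f 38 39 24
f 12 24 22
f 24 13 23
f 22 23 11
f 24 23 22
f 12 22 29
f 22 11 28
f 29 28 15
f 22 28 29
f 12 29 34
f 29 15 35
f 34 35 17
f 29 35 34
f 12 34 38
f 34 17 41
f 38 41 18
f 34 41 38
f 13 39 27
f 39 18 40
f 27 40 14
f 39 40 27
f 11 23 47
f 23 13 48
f 47 48 20
f 23 48 47
f 15 28 44
f 28 11 43
f 44 43 19
f 28 43 44
f 17 35 36
f 35 15 32
f 36 32 16
f 35 32 36
f 18 41 37
f 41 17 33
f 37 33 10
f 41 33 37



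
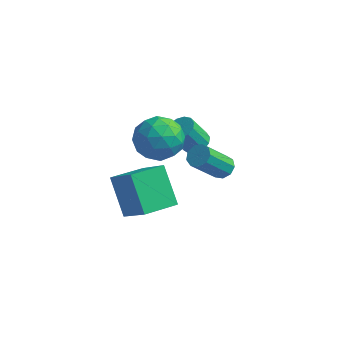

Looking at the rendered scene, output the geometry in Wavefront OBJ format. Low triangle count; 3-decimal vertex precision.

v 3.583 0.078 1.806
v 4.072 -0.215 1.801
v 3.466 -1.251 3.209
v 2.977 -0.958 3.214
v 4.103 0.092 2.04
v 3.497 -0.944 3.448
v 3.89 0.392 2.169
v 3.284 -0.644 3.577
v 3.534 0.545 2.129
v 2.928 -0.491 3.537
v 3.201 0.48 1.937
v 2.595 -0.556 3.345
v 3.046 0.227 1.684
v 2.44 -0.809 3.092
v 3.143 -0.096 1.488
v 2.537 -1.132 2.896
v 3.446 -0.338 1.441
v 2.839 -1.374 2.849
v 3.812 -0.385 1.565
v 3.206 -1.421 2.972
v 0.511 -0.882 -1.897
v -0.569 -0.012 -0.4
v -0.803 -0.268 -3.201
v -1.882 0.602 -1.704
v 1.362 0.518 -2.096
v 0.283 1.388 -0.599
v 0.049 1.132 -3.4
v -1.031 2.002 -1.903
v 1.251 2.525 0.396
v 1.861 2.468 0.642
v 1.339 1.998 1.829
v 0.729 2.055 1.584
v 1.745 2.811 0.727
v 1.224 2.341 1.914
v 1.473 3.064 0.707
v 0.951 2.593 1.895
v 1.13 3.145 0.588
v 0.608 2.674 1.776
v 0.825 3.029 0.409
v 0.303 2.559 1.597
v 0.656 2.754 0.225
v 0.134 2.283 1.413
v 0.675 2.406 0.096
v 0.154 1.935 1.284
v 0.878 2.096 0.062
v 0.356 1.625 1.25
v 1.198 1.922 0.134
v 0.677 1.451 1.322
v 1.536 1.94 0.289
v 1.014 1.469 1.477
v 1.783 2.143 0.478
v 1.261 1.673 1.666
v -0.118 1.454 2.237
v 0.579 1.388 1.316
v 0.361 -0.288 2.724
v 1.058 -0.354 1.803
v 1.325 0.349 2.682
v 1.03 1.426 2.381
v -0.09 -0.326 1.659
v -0.385 0.751 1.358
v 0.596 0.289 0.959
v 1.471 0.705 1.591
v -0.531 0.395 2.449
v 0.344 0.811 3.081
v 0.189 1.574 1.734
v 0.751 -0.474 2.306
v 0.909 -0.061 2.822
v 1.318 -0.1 2.281
v 0.454 1.596 2.36
v 0.863 1.557 1.819
v 1.302 0.946 2.621
v 0.077 -0.457 2.221
v 0.486 -0.496 1.68
v -0.378 1.2 1.759
v 0.031 1.161 1.218
v -0.362 0.154 1.419
v 0.608 0.889 0.983
v 0.89 -0.135 1.269
v 0.215 -0.118 1.184
v 0.041 0.515 1.008
v 1.122 1.134 1.354
v 1.404 0.11 1.64
v 1.561 0.523 2.157
v 1.387 1.156 1.98
v 1.133 0.488 1.144
v -0.464 0.99 2.4
v -0.182 -0.034 2.686
v -0.447 -0.056 2.06
v -0.621 0.577 1.883
v 0.05 1.235 2.771
v 0.332 0.211 3.057
v 0.899 0.585 3.032
v 0.725 1.218 2.856
v -0.193 0.612 2.896
f 2 1 5
f 2 5 3
f 3 5 6
f 3 6 4
f 5 1 7
f 5 7 6
f 6 7 8
f 6 8 4
f 7 1 9
f 7 9 8
f 8 9 10
f 8 10 4
f 9 1 11
f 9 11 10
f 10 11 12
f 10 12 4
f 11 1 13
f 11 13 12
f 12 13 14
f 12 14 4
f 13 1 15
f 13 15 14
f 14 15 16
f 14 16 4
f 15 1 17
f 15 17 16
f 16 17 18
f 16 18 4
f 17 1 19
f 17 19 18
f 18 19 20
f 18 20 4
f 19 1 2
f 19 2 20
f 20 2 3
f 20 3 4
f 22 24 21
f 25 22 21
f 21 24 23
f 23 25 21
f 22 28 24
f 26 22 25
f 26 28 22
f 24 28 23
f 27 25 23
f 23 28 27
f 27 26 25
f 28 26 27
f 30 29 33
f 30 33 31
f 31 33 34
f 31 34 32
f 33 29 35
f 33 35 34
f 34 35 36
f 34 36 32
f 35 29 37
f 35 37 36
f 36 37 38
f 36 38 32
f 37 29 39
f 37 39 38
f 38 39 40
f 38 40 32
f 39 29 41
f 39 41 40
f 40 41 42
f 40 42 32
f 41 29 43
f 41 43 42
f 42 43 44
f 42 44 32
f 43 29 45
f 43 45 44
f 44 45 46
f 44 46 32
f 45 29 47
f 45 47 46
f 46 47 48
f 46 48 32
f 47 29 49
f 47 49 48
f 48 49 50
f 48 50 32
f 49 29 51
f 49 51 50
f 50 51 52
f 50 52 32
f 51 29 30
f 51 30 52
f 52 30 31
f 52 31 32
f 53 90 69
f 90 64 93
f 69 93 58
f 90 93 69
f 53 69 65
f 69 58 70
f 65 70 54
f 69 70 65
f 53 65 74
f 65 54 75
f 74 75 60
f 65 75 74
f 53 74 86
f 74 60 89
f 86 89 63
f 74 89 86
f 53 86 90
f 86 63 94
f 90 94 64
f 86 94 90
f 54 70 81
f 70 58 84
f 81 84 62
f 70 84 81
f 58 93 71
f 93 64 92
f 71 92 57
f 93 92 71
f 64 94 91
f 94 63 87
f 91 87 55
f 94 87 91
f 63 89 88
f 89 60 76
f 88 76 59
f 89 76 88
f 60 75 80
f 75 54 77
f 80 77 61
f 75 77 80
f 56 82 68
f 82 62 83
f 68 83 57
f 82 83 68
f 56 68 66
f 68 57 67
f 66 67 55
f 68 67 66
f 56 66 73
f 66 55 72
f 73 72 59
f 66 72 73
f 56 73 78
f 73 59 79
f 78 79 61
f 73 79 78
f 56 78 82
f 78 61 85
f 82 85 62
f 78 85 82
f 57 83 71
f 83 62 84
f 71 84 58
f 83 84 71
f 55 67 91
f 67 57 92
f 91 92 64
f 67 92 91
f 59 72 88
f 72 55 87
f 88 87 63
f 72 87 88
f 61 79 80
f 79 59 76
f 80 76 60
f 79 76 80
f 62 85 81
f 85 61 77
f 81 77 54
f 85 77 81



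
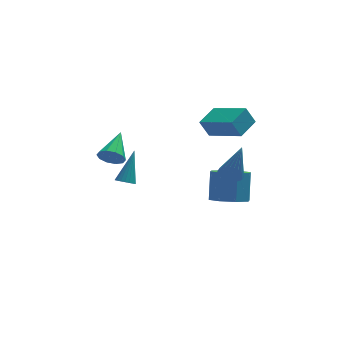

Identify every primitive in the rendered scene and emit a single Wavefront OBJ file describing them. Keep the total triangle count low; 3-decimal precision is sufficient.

v 2.402 2.334 -4.269
v 3.441 2.409 -4.465
v 3.657 3.281 -2.987
v 2.618 3.206 -2.791
v 3.022 3.033 -4.771
v 3.238 3.904 -3.293
v 2.239 3.247 -4.783
v 2.455 4.118 -3.305
v 1.552 2.927 -4.494
v 1.768 3.798 -3.015
v 1.363 2.259 -4.073
v 1.579 3.131 -2.595
v 1.782 1.636 -3.767
v 1.998 2.507 -2.289
v 2.565 1.422 -3.755
v 2.781 2.293 -2.277
v 3.252 1.742 -4.045
v 3.468 2.613 -2.566
v -3.793 -0.719 1.704
v -3.249 -0.746 1.265
v -3.147 0.719 2.416
v -3.561 -0.513 1.077
v -3.962 -0.358 1.129
v -4.298 -0.342 1.4
v -4.442 -0.469 1.788
v -4.337 -0.692 2.144
v -4.025 -0.925 2.332
v -3.625 -1.08 2.28
v -3.288 -1.097 2.008
v -3.145 -0.969 1.62
v 2.178 0.905 -1.267
v 2.637 1.378 -1.294
v 2.642 0.575 0.827
v 2.349 1.539 -1.205
v 2.016 1.53 -1.133
v 1.725 1.353 -1.096
v 1.557 1.057 -1.106
v 1.554 0.719 -1.158
v 1.719 0.431 -1.24
v 2.007 0.27 -1.329
v 2.341 0.279 -1.401
v 2.631 0.456 -1.438
v 2.8 0.753 -1.429
v 2.802 1.09 -1.376
v 2.569 0.427 1.736
v 2.109 0.538 2.662
v 1.283 1.915 0.918
v 0.822 2.026 1.844
v 3.438 1.354 2.056
v 2.977 1.465 2.982
v 2.151 2.842 1.238
v 1.691 2.953 2.164
v -2.92 1.181 -1.483
v -2.466 1.261 -1.723
v -2.32 2.219 0.003
v -2.584 1.428 -1.792
v -2.759 1.553 -1.808
v -2.963 1.613 -1.768
v -3.159 1.599 -1.679
v -3.314 1.512 -1.555
v -3.401 1.368 -1.42
v -3.405 1.192 -1.295
v -3.325 1.013 -1.202
v -3.175 0.864 -1.159
v -2.981 0.769 -1.171
v -2.777 0.746 -1.237
v -2.597 0.797 -1.346
v -2.473 0.915 -1.478
v -2.427 1.079 -1.612
f 2 1 5
f 2 5 3
f 3 5 6
f 3 6 4
f 5 1 7
f 5 7 6
f 6 7 8
f 6 8 4
f 7 1 9
f 7 9 8
f 8 9 10
f 8 10 4
f 9 1 11
f 9 11 10
f 10 11 12
f 10 12 4
f 11 1 13
f 11 13 12
f 12 13 14
f 12 14 4
f 13 1 15
f 13 15 14
f 14 15 16
f 14 16 4
f 15 1 17
f 15 17 16
f 16 17 18
f 16 18 4
f 17 1 2
f 17 2 18
f 18 2 3
f 18 3 4
f 20 19 22
f 20 22 21
f 22 19 23
f 22 23 21
f 23 19 24
f 23 24 21
f 24 19 25
f 24 25 21
f 25 19 26
f 25 26 21
f 26 19 27
f 26 27 21
f 27 19 28
f 27 28 21
f 28 19 29
f 28 29 21
f 29 19 30
f 29 30 21
f 30 19 20
f 30 20 21
f 32 31 34
f 32 34 33
f 34 31 35
f 34 35 33
f 35 31 36
f 35 36 33
f 36 31 37
f 36 37 33
f 37 31 38
f 37 38 33
f 38 31 39
f 38 39 33
f 39 31 40
f 39 40 33
f 40 31 41
f 40 41 33
f 41 31 42
f 41 42 33
f 42 31 43
f 42 43 33
f 43 31 44
f 43 44 33
f 44 31 32
f 44 32 33
f 46 48 45
f 49 46 45
f 45 48 47
f 47 49 45
f 46 52 48
f 50 46 49
f 50 52 46
f 48 52 47
f 51 49 47
f 47 52 51
f 51 50 49
f 52 50 51
f 54 53 56
f 54 56 55
f 56 53 57
f 56 57 55
f 57 53 58
f 57 58 55
f 58 53 59
f 58 59 55
f 59 53 60
f 59 60 55
f 60 53 61
f 60 61 55
f 61 53 62
f 61 62 55
f 62 53 63
f 62 63 55
f 63 53 64
f 63 64 55
f 64 53 65
f 64 65 55
f 65 53 66
f 65 66 55
f 66 53 67
f 66 67 55
f 67 53 68
f 67 68 55
f 68 53 69
f 68 69 55
f 69 53 54
f 69 54 55



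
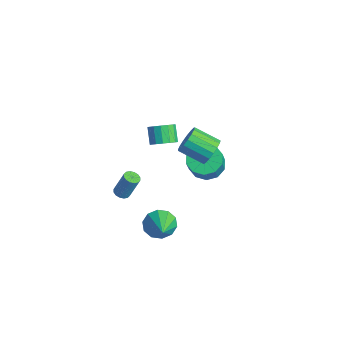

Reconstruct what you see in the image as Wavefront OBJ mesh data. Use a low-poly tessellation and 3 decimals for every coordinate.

v 0.723 -0.695 2.04
v 1.181 -0.631 2.812
v 0.075 -1.641 3.552
v -0.383 -1.705 2.78
v 0.898 -0.306 2.833
v -0.207 -1.316 3.572
v 0.575 -0.071 2.672
v -0.53 -1.081 3.412
v 0.286 0.021 2.366
v -0.819 -0.989 3.106
v 0.097 -0.05 1.986
v -1.008 -1.06 2.725
v 0.051 -0.27 1.618
v -1.054 -1.28 2.358
v 0.159 -0.586 1.347
v -0.946 -1.596 2.086
v 0.396 -0.928 1.234
v -0.709 -1.938 1.974
v 0.708 -1.216 1.307
v -0.397 -2.226 2.046
v 1.023 -1.385 1.547
v -0.082 -2.395 2.287
v 1.27 -1.396 1.9
v 0.164 -2.406 2.64
v 1.391 -1.246 2.286
v 0.285 -2.256 3.025
v 1.358 -0.97 2.615
v 0.253 -1.98 3.354
v -0.426 -3.395 -4.471
v 0.067 -3.519 -5.344
v 1.146 -4.065 -3.489
v 0.183 -2.942 -5.137
v 0.068 -2.538 -4.676
v -0.237 -2.461 -4.136
v -0.613 -2.741 -3.724
v -0.918 -3.271 -3.598
v -1.035 -3.848 -3.805
v -0.919 -4.252 -4.266
v -0.615 -4.329 -4.806
v -0.238 -4.049 -5.217
v -0.606 -3.007 2.808
v -0.137 -3.318 3.348
v -0.906 -3.045 4.172
v -1.374 -2.733 3.632
v -0.025 -2.931 3.323
v -0.794 -2.657 4.148
v -0.069 -2.564 3.161
v -0.838 -2.29 3.985
v -0.257 -2.315 2.903
v -1.026 -2.042 3.728
v -0.538 -2.252 2.621
v -1.307 -1.979 3.445
v -0.837 -2.392 2.388
v -1.606 -2.118 3.212
v -1.074 -2.695 2.268
v -1.843 -2.422 3.092
v -1.186 -3.083 2.292
v -1.955 -2.809 3.117
v -1.142 -3.45 2.455
v -1.911 -3.176 3.279
v -0.954 -3.698 2.712
v -1.723 -3.425 3.537
v -0.673 -3.761 2.995
v -1.442 -3.488 3.819
v -0.374 -3.622 3.228
v -1.143 -3.348 4.052
v -3.568 -4.193 -3.864
v -3.181 -4.538 -3.83
v -2.845 -4.012 -2.303
v -3.232 -3.667 -2.336
v -3.067 -4.316 -3.931
v -2.731 -3.79 -2.404
v -3.088 -4.061 -4.015
v -2.752 -3.535 -2.487
v -3.238 -3.842 -4.058
v -2.902 -3.315 -2.53
v -3.476 -3.716 -4.048
v -3.14 -3.19 -2.521
v -3.738 -3.718 -3.99
v -3.402 -3.192 -2.463
v -3.955 -3.848 -3.897
v -3.619 -3.322 -2.37
v -4.069 -4.07 -3.796
v -3.733 -3.544 -2.269
v -4.048 -4.325 -3.713
v -3.712 -3.799 -2.185
v -3.898 -4.545 -3.67
v -3.562 -4.018 -2.142
v -3.66 -4.67 -3.679
v -3.324 -4.144 -2.152
v -3.398 -4.668 -3.737
v -3.062 -4.142 -2.21
v -1.047 0.022 -0.986
v -0.087 0.178 -1.431
v 0.728 -0.466 0.101
v -0.233 -0.622 0.546
v -0.255 0.731 -1.109
v 0.559 0.087 0.422
v -0.726 1.013 -0.74
v 0.088 0.369 0.791
v -1.319 0.916 -0.465
v -0.505 0.272 1.066
v -1.809 0.478 -0.389
v -0.995 -0.166 1.143
v -2.008 -0.134 -0.541
v -1.193 -0.778 0.991
v -1.839 -0.687 -0.862
v -1.025 -1.331 0.669
v -1.368 -0.969 -1.231
v -0.554 -1.613 0.3
v -0.775 -0.872 -1.506
v 0.039 -1.516 0.025
v -0.285 -0.434 -1.583
v 0.529 -1.078 -0.051
f 2 1 5
f 2 5 3
f 3 5 6
f 3 6 4
f 5 1 7
f 5 7 6
f 6 7 8
f 6 8 4
f 7 1 9
f 7 9 8
f 8 9 10
f 8 10 4
f 9 1 11
f 9 11 10
f 10 11 12
f 10 12 4
f 11 1 13
f 11 13 12
f 12 13 14
f 12 14 4
f 13 1 15
f 13 15 14
f 14 15 16
f 14 16 4
f 15 1 17
f 15 17 16
f 16 17 18
f 16 18 4
f 17 1 19
f 17 19 18
f 18 19 20
f 18 20 4
f 19 1 21
f 19 21 20
f 20 21 22
f 20 22 4
f 21 1 23
f 21 23 22
f 22 23 24
f 22 24 4
f 23 1 25
f 23 25 24
f 24 25 26
f 24 26 4
f 25 1 27
f 25 27 26
f 26 27 28
f 26 28 4
f 27 1 2
f 27 2 28
f 28 2 3
f 28 3 4
f 30 29 32
f 30 32 31
f 32 29 33
f 32 33 31
f 33 29 34
f 33 34 31
f 34 29 35
f 34 35 31
f 35 29 36
f 35 36 31
f 36 29 37
f 36 37 31
f 37 29 38
f 37 38 31
f 38 29 39
f 38 39 31
f 39 29 40
f 39 40 31
f 40 29 30
f 40 30 31
f 42 41 45
f 42 45 43
f 43 45 46
f 43 46 44
f 45 41 47
f 45 47 46
f 46 47 48
f 46 48 44
f 47 41 49
f 47 49 48
f 48 49 50
f 48 50 44
f 49 41 51
f 49 51 50
f 50 51 52
f 50 52 44
f 51 41 53
f 51 53 52
f 52 53 54
f 52 54 44
f 53 41 55
f 53 55 54
f 54 55 56
f 54 56 44
f 55 41 57
f 55 57 56
f 56 57 58
f 56 58 44
f 57 41 59
f 57 59 58
f 58 59 60
f 58 60 44
f 59 41 61
f 59 61 60
f 60 61 62
f 60 62 44
f 61 41 63
f 61 63 62
f 62 63 64
f 62 64 44
f 63 41 65
f 63 65 64
f 64 65 66
f 64 66 44
f 65 41 42
f 65 42 66
f 66 42 43
f 66 43 44
f 68 67 71
f 68 71 69
f 69 71 72
f 69 72 70
f 71 67 73
f 71 73 72
f 72 73 74
f 72 74 70
f 73 67 75
f 73 75 74
f 74 75 76
f 74 76 70
f 75 67 77
f 75 77 76
f 76 77 78
f 76 78 70
f 77 67 79
f 77 79 78
f 78 79 80
f 78 80 70
f 79 67 81
f 79 81 80
f 80 81 82
f 80 82 70
f 81 67 83
f 81 83 82
f 82 83 84
f 82 84 70
f 83 67 85
f 83 85 84
f 84 85 86
f 84 86 70
f 85 67 87
f 85 87 86
f 86 87 88
f 86 88 70
f 87 67 89
f 87 89 88
f 88 89 90
f 88 90 70
f 89 67 91
f 89 91 90
f 90 91 92
f 90 92 70
f 91 67 68
f 91 68 92
f 92 68 69
f 92 69 70
f 94 93 97
f 94 97 95
f 95 97 98
f 95 98 96
f 97 93 99
f 97 99 98
f 98 99 100
f 98 100 96
f 99 93 101
f 99 101 100
f 100 101 102
f 100 102 96
f 101 93 103
f 101 103 102
f 102 103 104
f 102 104 96
f 103 93 105
f 103 105 104
f 104 105 106
f 104 106 96
f 105 93 107
f 105 107 106
f 106 107 108
f 106 108 96
f 107 93 109
f 107 109 108
f 108 109 110
f 108 110 96
f 109 93 111
f 109 111 110
f 110 111 112
f 110 112 96
f 111 93 113
f 111 113 112
f 112 113 114
f 112 114 96
f 113 93 94
f 113 94 114
f 114 94 95
f 114 95 96



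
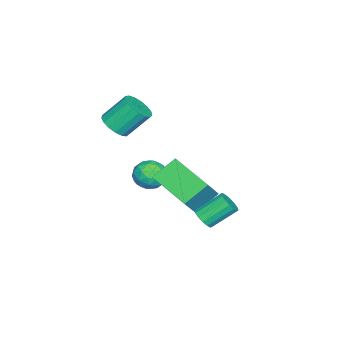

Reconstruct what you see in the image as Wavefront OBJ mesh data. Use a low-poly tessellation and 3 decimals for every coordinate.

v -0.682 -1.793 -1.144
v -0.328 -2.308 -1.676
v -1.412 -2.792 -0.664
v -1.058 -3.307 -1.196
v -0.621 -2.992 -0.577
v -0.17 -2.375 -0.874
v -1.57 -2.725 -1.466
v -1.119 -2.108 -1.763
v -0.877 -2.884 -1.875
v -0.291 -3.048 -1.326
v -1.449 -2.052 -1.014
v -0.863 -2.216 -0.465
v -0.441 -1.963 -1.452
v -1.299 -3.137 -0.888
v -1.042 -2.952 -0.524
v -0.834 -3.254 -0.837
v -0.348 -2.002 -0.981
v -0.14 -2.304 -1.293
v -0.312 -2.707 -0.648
v -1.6 -2.796 -1.047
v -1.392 -3.098 -1.359
v -0.906 -1.846 -1.503
v -0.698 -2.148 -1.816
v -1.428 -2.393 -1.692
v -0.556 -2.604 -1.882
v -0.985 -3.191 -1.6
v -1.286 -2.849 -1.758
v -1.02 -2.486 -1.933
v -0.211 -2.7 -1.559
v -0.64 -3.288 -1.277
v -0.383 -3.103 -0.913
v -0.118 -2.74 -1.088
v -0.533 -3.039 -1.676
v -1.1 -1.812 -1.063
v -1.529 -2.4 -0.781
v -1.622 -2.36 -1.252
v -1.357 -1.997 -1.427
v -0.755 -1.909 -0.74
v -1.184 -2.496 -0.458
v -0.72 -2.614 -0.407
v -0.454 -2.251 -0.582
v -1.207 -2.061 -0.664
v 1.078 -3.295 2.943
v 1.622 -3.564 3.384
v 1.166 -2.693 4.477
v 0.622 -2.425 4.037
v 1.774 -3.281 3.222
v 1.318 -2.411 4.316
v 1.766 -3.002 2.997
v 1.31 -2.132 4.09
v 1.601 -2.79 2.759
v 1.145 -1.92 3.852
v 1.316 -2.694 2.564
v 0.86 -1.823 3.657
v 0.976 -2.735 2.455
v 0.52 -1.865 3.548
v 0.66 -2.905 2.458
v 0.204 -2.035 3.552
v 0.439 -3.164 2.573
v -0.017 -2.294 3.666
v 0.365 -3.453 2.772
v -0.091 -2.583 3.865
v 0.454 -3.706 3.011
v -0.002 -2.836 4.104
v 0.686 -3.865 3.234
v 0.231 -2.995 4.327
v 1.008 -3.893 3.39
v 0.552 -3.023 4.484
v 1.346 -3.785 3.445
v 0.89 -2.914 4.538
v 4.014 1.672 0.402
v 4.271 2.075 0.15
v 3.682 2.971 0.986
v 3.426 2.568 1.238
v 4.03 2.045 0.012
v 3.441 2.942 0.848
v 3.785 1.915 -0.021
v 3.196 2.812 0.814
v 3.601 1.72 0.058
v 3.012 2.617 0.894
v 3.528 1.512 0.23
v 2.939 2.409 1.066
v 3.586 1.347 0.448
v 2.997 2.244 1.284
v 3.758 1.269 0.654
v 3.169 2.165 1.49
v 3.999 1.298 0.792
v 3.41 2.195 1.628
v 4.244 1.428 0.826
v 3.655 2.325 1.661
v 4.428 1.623 0.746
v 3.839 2.52 1.582
v 4.501 1.831 0.574
v 3.912 2.728 1.41
v 4.443 1.996 0.356
v 3.854 2.893 1.192
v -0.432 -0.73 0.017
v 0.405 -0.891 1.064
v 0.59 1.095 -0.521
v 1.428 0.934 0.526
v 0.412 -1.434 -0.766
v 1.25 -1.595 0.281
v 1.435 0.391 -1.304
v 2.272 0.23 -0.257
f 1 38 17
f 38 12 41
f 17 41 6
f 38 41 17
f 1 17 13
f 17 6 18
f 13 18 2
f 17 18 13
f 1 13 22
f 13 2 23
f 22 23 8
f 13 23 22
f 1 22 34
f 22 8 37
f 34 37 11
f 22 37 34
f 1 34 38
f 34 11 42
f 38 42 12
f 34 42 38
f 2 18 29
f 18 6 32
f 29 32 10
f 18 32 29
f 6 41 19
f 41 12 40
f 19 40 5
f 41 40 19
f 12 42 39
f 42 11 35
f 39 35 3
f 42 35 39
f 11 37 36
f 37 8 24
f 36 24 7
f 37 24 36
f 8 23 28
f 23 2 25
f 28 25 9
f 23 25 28
f 4 30 16
f 30 10 31
f 16 31 5
f 30 31 16
f 4 16 14
f 16 5 15
f 14 15 3
f 16 15 14
f 4 14 21
f 14 3 20
f 21 20 7
f 14 20 21
f 4 21 26
f 21 7 27
f 26 27 9
f 21 27 26
f 4 26 30
f 26 9 33
f 30 33 10
f 26 33 30
f 5 31 19
f 31 10 32
f 19 32 6
f 31 32 19
f 3 15 39
f 15 5 40
f 39 40 12
f 15 40 39
f 7 20 36
f 20 3 35
f 36 35 11
f 20 35 36
f 9 27 28
f 27 7 24
f 28 24 8
f 27 24 28
f 10 33 29
f 33 9 25
f 29 25 2
f 33 25 29
f 44 43 47
f 44 47 45
f 45 47 48
f 45 48 46
f 47 43 49
f 47 49 48
f 48 49 50
f 48 50 46
f 49 43 51
f 49 51 50
f 50 51 52
f 50 52 46
f 51 43 53
f 51 53 52
f 52 53 54
f 52 54 46
f 53 43 55
f 53 55 54
f 54 55 56
f 54 56 46
f 55 43 57
f 55 57 56
f 56 57 58
f 56 58 46
f 57 43 59
f 57 59 58
f 58 59 60
f 58 60 46
f 59 43 61
f 59 61 60
f 60 61 62
f 60 62 46
f 61 43 63
f 61 63 62
f 62 63 64
f 62 64 46
f 63 43 65
f 63 65 64
f 64 65 66
f 64 66 46
f 65 43 67
f 65 67 66
f 66 67 68
f 66 68 46
f 67 43 69
f 67 69 68
f 68 69 70
f 68 70 46
f 69 43 44
f 69 44 70
f 70 44 45
f 70 45 46
f 72 71 75
f 72 75 73
f 73 75 76
f 73 76 74
f 75 71 77
f 75 77 76
f 76 77 78
f 76 78 74
f 77 71 79
f 77 79 78
f 78 79 80
f 78 80 74
f 79 71 81
f 79 81 80
f 80 81 82
f 80 82 74
f 81 71 83
f 81 83 82
f 82 83 84
f 82 84 74
f 83 71 85
f 83 85 84
f 84 85 86
f 84 86 74
f 85 71 87
f 85 87 86
f 86 87 88
f 86 88 74
f 87 71 89
f 87 89 88
f 88 89 90
f 88 90 74
f 89 71 91
f 89 91 90
f 90 91 92
f 90 92 74
f 91 71 93
f 91 93 92
f 92 93 94
f 92 94 74
f 93 71 95
f 93 95 94
f 94 95 96
f 94 96 74
f 95 71 72
f 95 72 96
f 96 72 73
f 96 73 74
f 98 100 97
f 101 98 97
f 97 100 99
f 99 101 97
f 98 104 100
f 102 98 101
f 102 104 98
f 100 104 99
f 103 101 99
f 99 104 103
f 103 102 101
f 104 102 103

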